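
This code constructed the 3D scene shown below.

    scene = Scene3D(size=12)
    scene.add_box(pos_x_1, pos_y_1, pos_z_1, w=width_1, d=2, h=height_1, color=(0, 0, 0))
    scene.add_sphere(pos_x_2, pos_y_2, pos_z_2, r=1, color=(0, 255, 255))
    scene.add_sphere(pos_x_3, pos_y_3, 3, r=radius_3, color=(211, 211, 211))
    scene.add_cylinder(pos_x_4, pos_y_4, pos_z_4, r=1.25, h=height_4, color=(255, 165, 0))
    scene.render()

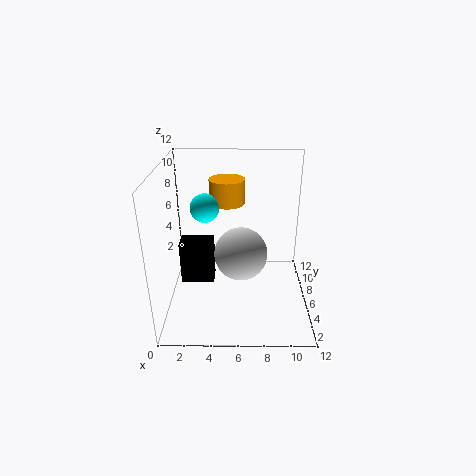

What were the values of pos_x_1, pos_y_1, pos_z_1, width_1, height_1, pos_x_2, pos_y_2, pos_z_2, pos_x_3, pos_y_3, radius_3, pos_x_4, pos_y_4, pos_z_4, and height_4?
pos_x_1 = 0.75, pos_y_1 = 7, pos_z_1 = 0.75, width_1 = 3, height_1 = 4, pos_x_2 = 3.75, pos_y_2 = 2.75, pos_z_2 = 10, pos_x_3 = 6.25, pos_y_3 = 8.5, radius_3 = 2.5, pos_x_4 = 5.25, pos_y_4 = 3.75, pos_z_4 = 10, height_4 = 1.75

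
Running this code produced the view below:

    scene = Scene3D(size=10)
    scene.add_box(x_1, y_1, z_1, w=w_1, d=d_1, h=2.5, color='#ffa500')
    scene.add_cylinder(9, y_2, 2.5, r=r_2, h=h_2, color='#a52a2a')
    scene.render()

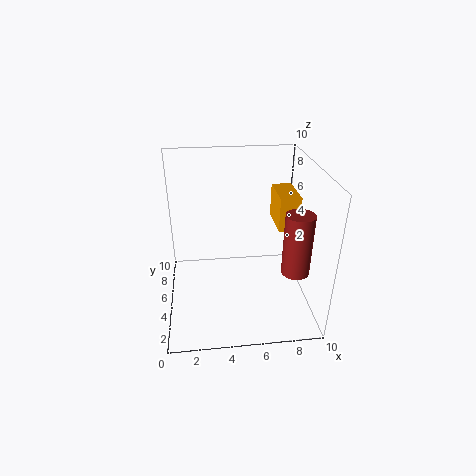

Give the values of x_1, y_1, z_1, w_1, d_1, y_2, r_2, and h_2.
x_1 = 8; y_1 = 5.5; z_1 = 5; w_1 = 1.5; d_1 = 3; y_2 = 4; r_2 = 1; h_2 = 4.5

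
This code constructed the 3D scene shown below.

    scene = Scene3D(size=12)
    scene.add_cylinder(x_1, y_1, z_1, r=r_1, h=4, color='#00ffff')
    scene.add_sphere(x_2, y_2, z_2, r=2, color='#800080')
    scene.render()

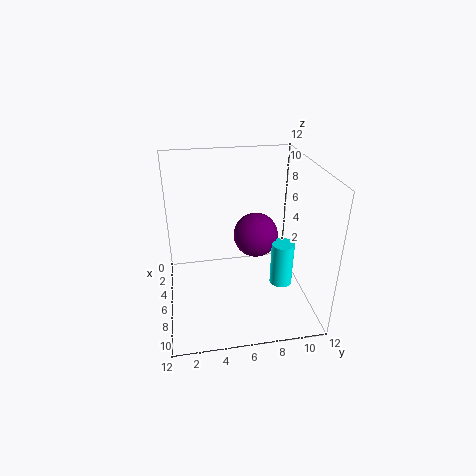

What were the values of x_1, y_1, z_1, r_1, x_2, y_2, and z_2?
x_1 = 6, y_1 = 10, z_1 = 1, r_1 = 1, x_2 = 4, y_2 = 8, z_2 = 5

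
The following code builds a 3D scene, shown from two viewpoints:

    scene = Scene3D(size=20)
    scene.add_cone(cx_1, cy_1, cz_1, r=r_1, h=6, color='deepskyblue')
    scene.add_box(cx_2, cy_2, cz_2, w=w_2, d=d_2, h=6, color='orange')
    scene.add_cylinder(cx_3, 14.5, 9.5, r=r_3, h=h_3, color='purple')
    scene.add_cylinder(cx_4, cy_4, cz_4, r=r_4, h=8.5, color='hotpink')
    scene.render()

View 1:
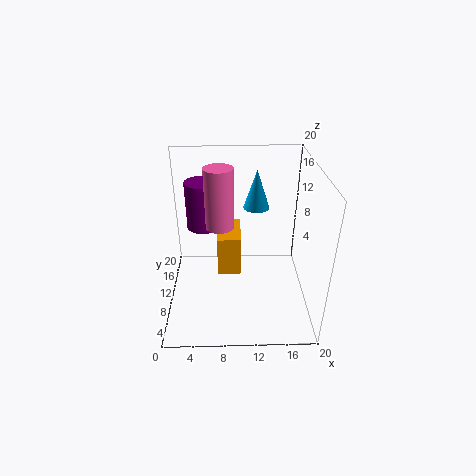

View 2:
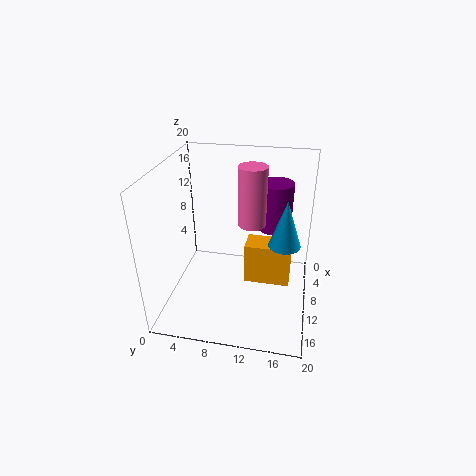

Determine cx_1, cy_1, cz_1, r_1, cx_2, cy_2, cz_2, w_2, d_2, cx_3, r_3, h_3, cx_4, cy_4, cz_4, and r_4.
cx_1 = 13; cy_1 = 16.5; cz_1 = 11.5; r_1 = 2; cx_2 = 7; cy_2 = 11; cz_2 = 3; w_2 = 3.5; d_2 = 6.5; cx_3 = 5; r_3 = 2.5; h_3 = 7; cx_4 = 7.5; cy_4 = 11.5; cz_4 = 11; r_4 = 2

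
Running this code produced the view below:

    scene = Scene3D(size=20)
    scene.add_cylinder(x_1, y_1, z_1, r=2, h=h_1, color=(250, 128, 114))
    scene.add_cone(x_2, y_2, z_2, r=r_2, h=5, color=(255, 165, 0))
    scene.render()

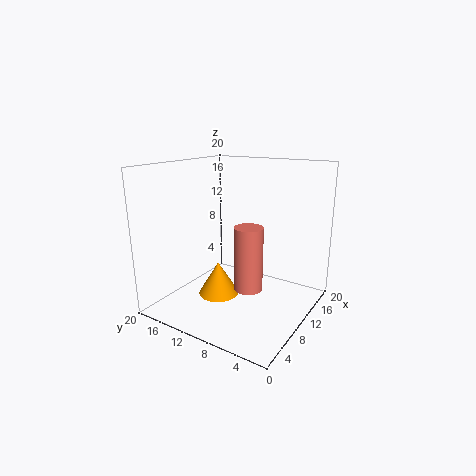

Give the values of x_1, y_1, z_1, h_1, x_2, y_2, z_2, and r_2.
x_1 = 9.5
y_1 = 8
z_1 = 3
h_1 = 9
x_2 = 10
y_2 = 13.5
z_2 = 0.5
r_2 = 3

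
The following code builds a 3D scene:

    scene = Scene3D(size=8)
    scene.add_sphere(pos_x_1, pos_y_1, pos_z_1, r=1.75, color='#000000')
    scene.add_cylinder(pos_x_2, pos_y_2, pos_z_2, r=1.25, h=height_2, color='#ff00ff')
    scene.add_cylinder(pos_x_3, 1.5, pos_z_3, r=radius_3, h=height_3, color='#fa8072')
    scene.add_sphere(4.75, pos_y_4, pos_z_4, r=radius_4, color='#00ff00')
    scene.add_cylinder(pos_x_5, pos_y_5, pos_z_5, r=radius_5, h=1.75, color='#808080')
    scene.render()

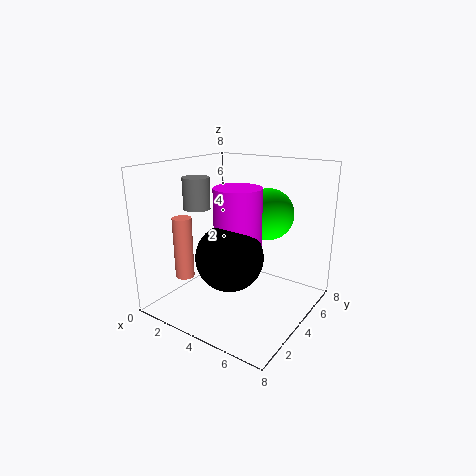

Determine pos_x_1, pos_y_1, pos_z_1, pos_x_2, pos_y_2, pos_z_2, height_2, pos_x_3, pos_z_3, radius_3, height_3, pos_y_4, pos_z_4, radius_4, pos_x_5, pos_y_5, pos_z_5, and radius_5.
pos_x_1 = 4.5; pos_y_1 = 2.5; pos_z_1 = 3.5; pos_x_2 = 4.5; pos_y_2 = 3.25; pos_z_2 = 3.25; height_2 = 3.75; pos_x_3 = 2.25; pos_z_3 = 2.25; radius_3 = 0.5; height_3 = 3.25; pos_y_4 = 6; pos_z_4 = 5; radius_4 = 1.5; pos_x_5 = 1.75; pos_y_5 = 3.25; pos_z_5 = 5.5; radius_5 = 0.75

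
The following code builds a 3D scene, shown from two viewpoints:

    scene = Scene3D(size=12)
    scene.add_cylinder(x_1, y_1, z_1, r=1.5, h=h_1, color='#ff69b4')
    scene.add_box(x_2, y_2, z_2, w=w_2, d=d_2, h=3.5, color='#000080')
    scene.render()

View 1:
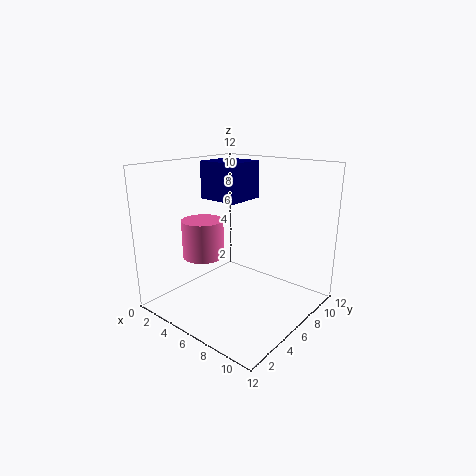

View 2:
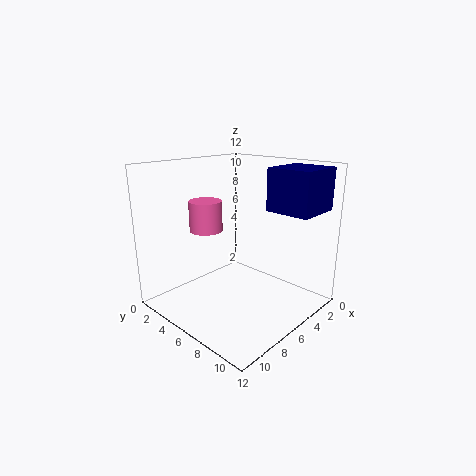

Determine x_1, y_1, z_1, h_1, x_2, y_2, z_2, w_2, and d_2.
x_1 = 6, y_1 = 2, z_1 = 5.75, h_1 = 2.75, x_2 = 0.25, y_2 = 7.5, z_2 = 8.25, w_2 = 4, d_2 = 3.75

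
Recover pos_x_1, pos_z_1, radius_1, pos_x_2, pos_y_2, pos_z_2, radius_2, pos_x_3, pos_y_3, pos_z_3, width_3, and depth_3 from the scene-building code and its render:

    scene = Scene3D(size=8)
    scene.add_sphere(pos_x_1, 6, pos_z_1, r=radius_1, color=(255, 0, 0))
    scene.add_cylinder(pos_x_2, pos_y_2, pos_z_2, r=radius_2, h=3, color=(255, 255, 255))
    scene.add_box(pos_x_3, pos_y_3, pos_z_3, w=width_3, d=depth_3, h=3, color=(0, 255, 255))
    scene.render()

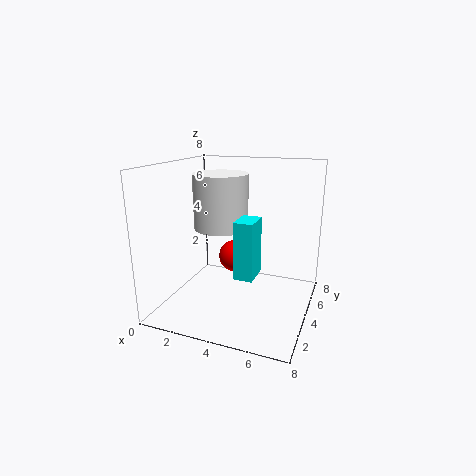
pos_x_1 = 3
pos_z_1 = 2
radius_1 = 1
pos_x_2 = 3
pos_y_2 = 4
pos_z_2 = 4.5
radius_2 = 1.5
pos_x_3 = 4.5
pos_y_3 = 2
pos_z_3 = 2.5
width_3 = 1
depth_3 = 1.5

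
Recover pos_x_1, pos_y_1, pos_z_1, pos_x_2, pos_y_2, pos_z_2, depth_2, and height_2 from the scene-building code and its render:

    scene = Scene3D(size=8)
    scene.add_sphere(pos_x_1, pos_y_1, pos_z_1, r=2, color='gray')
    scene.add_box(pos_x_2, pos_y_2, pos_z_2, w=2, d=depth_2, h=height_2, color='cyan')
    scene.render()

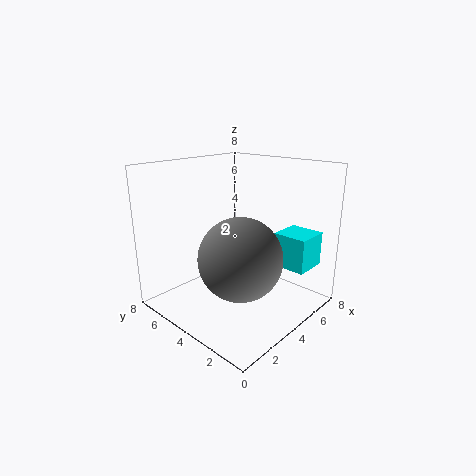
pos_x_1 = 2
pos_y_1 = 2
pos_z_1 = 4
pos_x_2 = 6
pos_y_2 = 1
pos_z_2 = 2
depth_2 = 2
height_2 = 2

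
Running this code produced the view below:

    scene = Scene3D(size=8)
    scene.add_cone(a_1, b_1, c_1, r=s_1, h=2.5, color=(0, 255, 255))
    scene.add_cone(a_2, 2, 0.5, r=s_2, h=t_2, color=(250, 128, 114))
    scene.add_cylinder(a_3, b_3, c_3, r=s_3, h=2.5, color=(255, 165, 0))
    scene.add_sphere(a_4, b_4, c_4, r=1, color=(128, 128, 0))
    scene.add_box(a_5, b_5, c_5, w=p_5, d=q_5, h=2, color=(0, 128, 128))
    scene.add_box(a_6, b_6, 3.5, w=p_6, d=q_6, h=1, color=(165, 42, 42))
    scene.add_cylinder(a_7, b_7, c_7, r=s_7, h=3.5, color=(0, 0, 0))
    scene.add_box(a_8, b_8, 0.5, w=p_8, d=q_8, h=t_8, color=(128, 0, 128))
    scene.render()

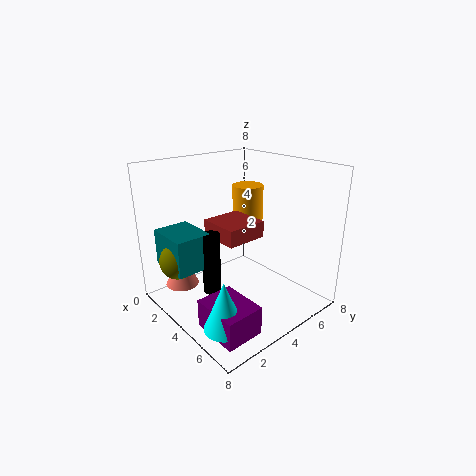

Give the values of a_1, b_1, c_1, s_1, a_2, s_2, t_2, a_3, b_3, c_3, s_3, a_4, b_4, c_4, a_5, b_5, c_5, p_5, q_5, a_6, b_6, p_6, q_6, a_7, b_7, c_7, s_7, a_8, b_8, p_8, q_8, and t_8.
a_1 = 6.5
b_1 = 1
c_1 = 1
s_1 = 1
a_2 = 1
s_2 = 1
t_2 = 2
a_3 = 1.5
b_3 = 7
c_3 = 3.5
s_3 = 1
a_4 = 2.5
b_4 = 1
c_4 = 3
a_5 = 1
b_5 = 0.5
c_5 = 2.5
p_5 = 2.5
q_5 = 2
a_6 = 1.5
b_6 = 3.5
p_6 = 2.5
q_6 = 2.5
a_7 = 3.5
b_7 = 2.5
c_7 = 1
s_7 = 0.5
a_8 = 5
b_8 = 0.5
p_8 = 2.5
q_8 = 2
t_8 = 1.5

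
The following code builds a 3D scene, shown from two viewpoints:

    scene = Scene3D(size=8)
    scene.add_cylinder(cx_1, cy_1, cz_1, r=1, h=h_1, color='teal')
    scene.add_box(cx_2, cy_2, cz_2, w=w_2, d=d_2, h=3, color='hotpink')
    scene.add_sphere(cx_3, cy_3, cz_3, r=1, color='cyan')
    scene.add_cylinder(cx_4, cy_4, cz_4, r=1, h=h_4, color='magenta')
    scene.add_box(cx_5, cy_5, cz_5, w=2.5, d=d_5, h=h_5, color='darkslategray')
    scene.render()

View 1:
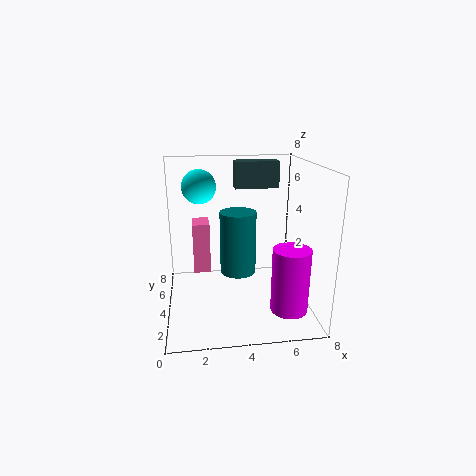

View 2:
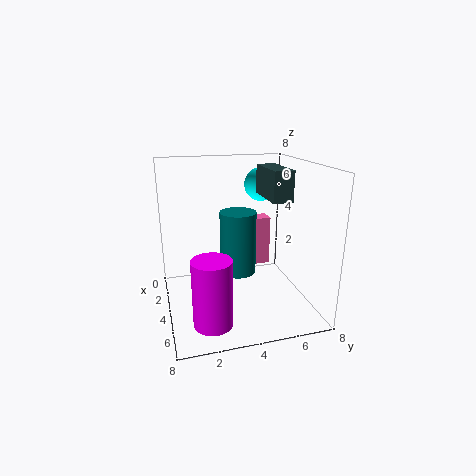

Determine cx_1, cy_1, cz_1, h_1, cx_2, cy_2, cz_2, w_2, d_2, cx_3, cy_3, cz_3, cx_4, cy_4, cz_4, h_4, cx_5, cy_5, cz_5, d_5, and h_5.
cx_1 = 4
cy_1 = 4
cz_1 = 2
h_1 = 3.5
cx_2 = 1.5
cy_2 = 5
cz_2 = 1.5
w_2 = 1
d_2 = 1.5
cx_3 = 2
cy_3 = 6
cz_3 = 6.5
cx_4 = 6.5
cy_4 = 2
cz_4 = 0.5
h_4 = 3.5
cx_5 = 4
cy_5 = 5
cz_5 = 6.5
d_5 = 1
h_5 = 1.5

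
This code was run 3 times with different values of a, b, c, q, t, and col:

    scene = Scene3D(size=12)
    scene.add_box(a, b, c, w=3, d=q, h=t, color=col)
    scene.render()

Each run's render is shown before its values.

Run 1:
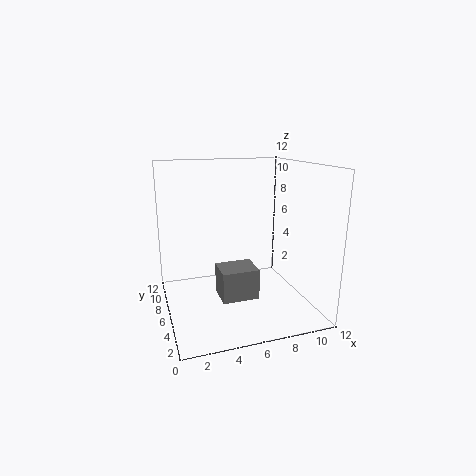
a = 4
b = 3.5
c = 1.5
q = 2.5
t = 2.5
col = 'gray'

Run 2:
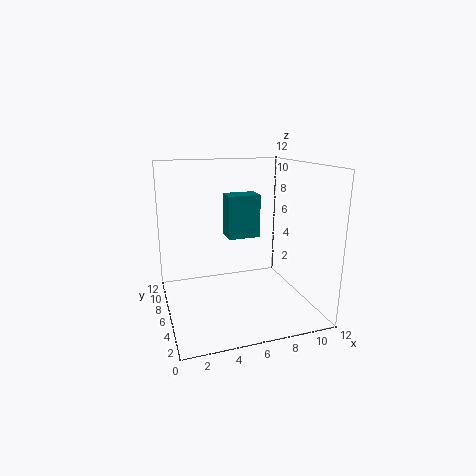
a = 6
b = 8.5
c = 5
q = 2
t = 4
col = 'teal'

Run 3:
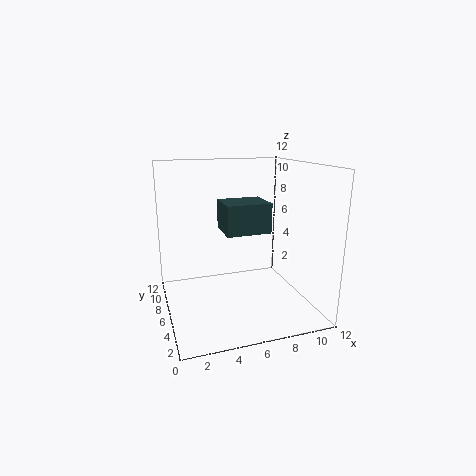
a = 3.5
b = 0.5
c = 8
q = 2.5
t = 2
col = 'darkslategray'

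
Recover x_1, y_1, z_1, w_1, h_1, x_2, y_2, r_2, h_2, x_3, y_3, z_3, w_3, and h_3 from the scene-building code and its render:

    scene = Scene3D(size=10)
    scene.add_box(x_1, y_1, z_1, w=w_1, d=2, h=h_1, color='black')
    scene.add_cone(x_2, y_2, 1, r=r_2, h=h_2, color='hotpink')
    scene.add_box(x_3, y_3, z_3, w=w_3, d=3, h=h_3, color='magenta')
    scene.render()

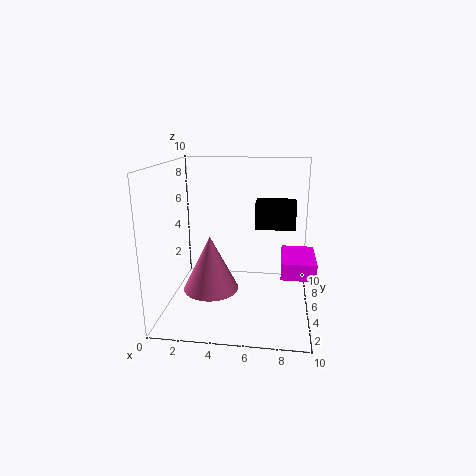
x_1 = 6, y_1 = 7, z_1 = 5, w_1 = 3, h_1 = 2, x_2 = 3, y_2 = 5, r_2 = 2, h_2 = 4, x_3 = 8, y_3 = 1, z_3 = 4, w_3 = 2, h_3 = 1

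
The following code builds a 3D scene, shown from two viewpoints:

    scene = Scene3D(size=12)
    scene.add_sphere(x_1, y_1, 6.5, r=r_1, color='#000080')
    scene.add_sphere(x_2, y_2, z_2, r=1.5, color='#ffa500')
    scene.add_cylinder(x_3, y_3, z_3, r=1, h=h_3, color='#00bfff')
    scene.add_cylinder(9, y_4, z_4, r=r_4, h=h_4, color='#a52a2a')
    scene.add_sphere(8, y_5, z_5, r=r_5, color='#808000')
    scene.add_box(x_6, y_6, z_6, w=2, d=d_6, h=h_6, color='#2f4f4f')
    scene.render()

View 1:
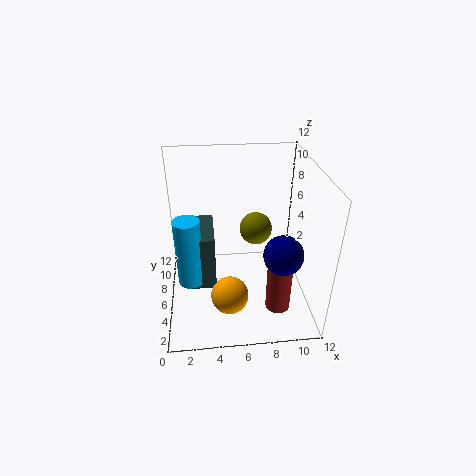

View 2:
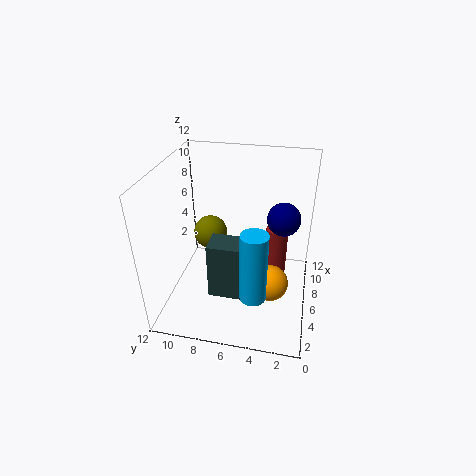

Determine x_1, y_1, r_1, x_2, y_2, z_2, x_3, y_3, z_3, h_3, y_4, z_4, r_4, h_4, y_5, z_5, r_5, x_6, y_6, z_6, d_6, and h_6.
x_1 = 9, y_1 = 2.5, r_1 = 1.5, x_2 = 5, y_2 = 3, z_2 = 2.5, x_3 = 2, y_3 = 4, z_3 = 3.5, h_3 = 5.5, y_4 = 3, z_4 = 1, r_4 = 1, h_4 = 4.5, y_5 = 9, z_5 = 5, r_5 = 1.5, x_6 = 2, y_6 = 3.5, z_6 = 3, d_6 = 4, h_6 = 4.5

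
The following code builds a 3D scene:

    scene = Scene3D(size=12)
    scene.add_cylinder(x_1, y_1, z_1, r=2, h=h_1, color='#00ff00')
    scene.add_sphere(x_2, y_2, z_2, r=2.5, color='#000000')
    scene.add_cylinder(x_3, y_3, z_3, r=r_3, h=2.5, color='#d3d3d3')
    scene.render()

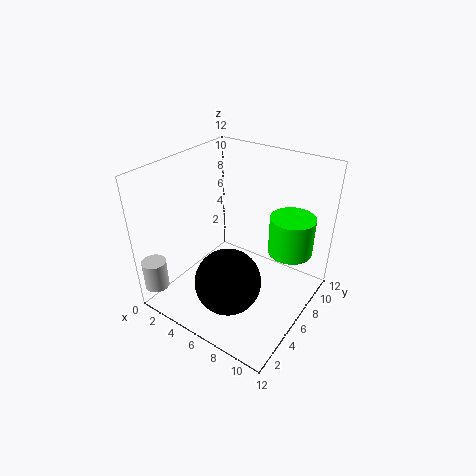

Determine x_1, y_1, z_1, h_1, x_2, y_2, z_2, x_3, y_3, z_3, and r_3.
x_1 = 9
y_1 = 10
z_1 = 3.5
h_1 = 3.5
x_2 = 7.5
y_2 = 2.5
z_2 = 4.5
x_3 = 1
y_3 = 1
z_3 = 2
r_3 = 1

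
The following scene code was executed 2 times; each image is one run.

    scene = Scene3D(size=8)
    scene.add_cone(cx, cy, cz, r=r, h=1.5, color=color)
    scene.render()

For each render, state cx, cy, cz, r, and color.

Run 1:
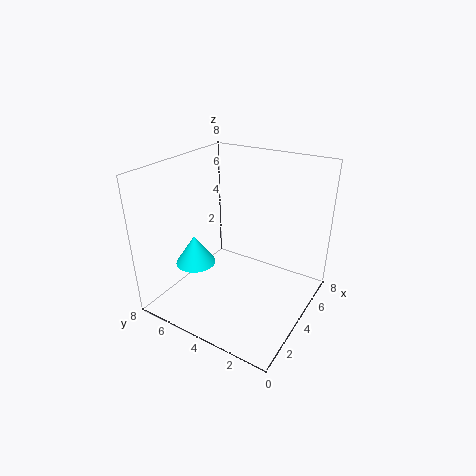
cx = 1.5
cy = 5
cz = 3.5
r = 1
color = 'cyan'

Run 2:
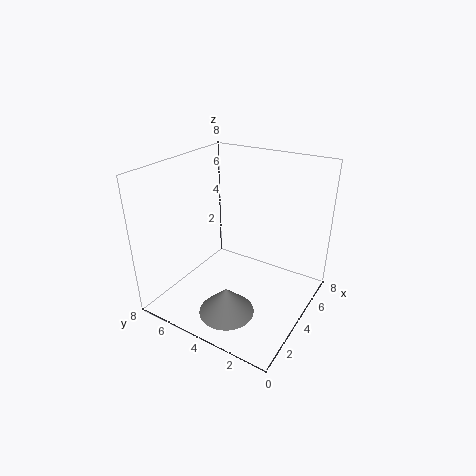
cx = 2
cy = 3.5
cz = 0.5
r = 1.5
color = 'gray'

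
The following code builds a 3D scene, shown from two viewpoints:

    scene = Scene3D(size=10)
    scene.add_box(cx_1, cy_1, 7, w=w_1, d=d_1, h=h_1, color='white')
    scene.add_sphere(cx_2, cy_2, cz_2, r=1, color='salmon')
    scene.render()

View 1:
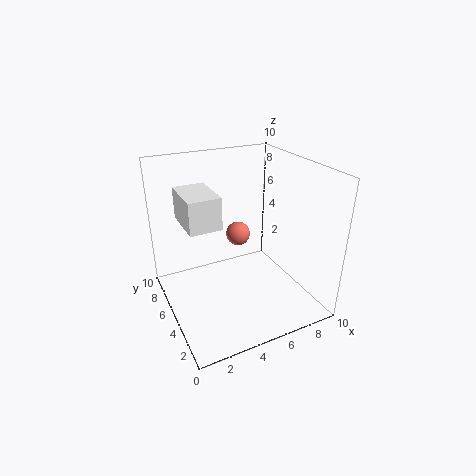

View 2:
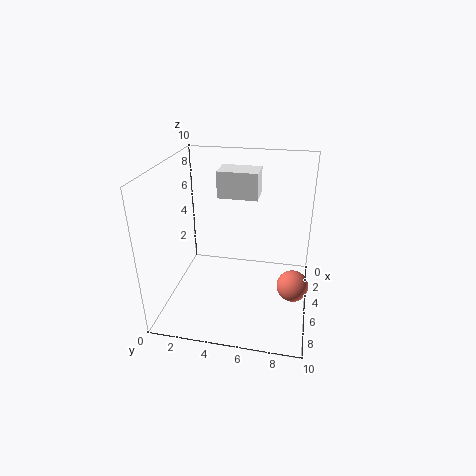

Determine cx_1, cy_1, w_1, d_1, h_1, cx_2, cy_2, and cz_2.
cx_1 = 1; cy_1 = 3; w_1 = 2; d_1 = 3; h_1 = 2; cx_2 = 7; cy_2 = 9; cz_2 = 3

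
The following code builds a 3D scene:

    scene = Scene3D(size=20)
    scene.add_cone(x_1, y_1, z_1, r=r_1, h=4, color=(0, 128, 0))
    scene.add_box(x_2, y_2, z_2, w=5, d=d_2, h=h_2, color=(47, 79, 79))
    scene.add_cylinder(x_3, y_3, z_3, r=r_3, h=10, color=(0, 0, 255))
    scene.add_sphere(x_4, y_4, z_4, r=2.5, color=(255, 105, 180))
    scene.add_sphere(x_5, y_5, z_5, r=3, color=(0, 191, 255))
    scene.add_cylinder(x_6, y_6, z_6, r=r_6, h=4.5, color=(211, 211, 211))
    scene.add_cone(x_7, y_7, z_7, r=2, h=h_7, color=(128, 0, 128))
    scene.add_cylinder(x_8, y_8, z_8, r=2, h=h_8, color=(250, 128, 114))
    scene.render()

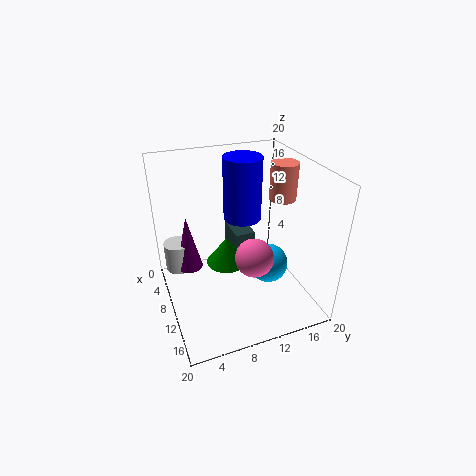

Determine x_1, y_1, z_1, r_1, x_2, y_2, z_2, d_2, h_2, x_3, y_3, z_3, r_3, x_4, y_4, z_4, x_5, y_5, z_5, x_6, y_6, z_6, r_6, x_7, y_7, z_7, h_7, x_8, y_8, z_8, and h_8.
x_1 = 8, y_1 = 9, z_1 = 5, r_1 = 3, x_2 = 3, y_2 = 10.5, z_2 = 4, d_2 = 3, h_2 = 5, x_3 = 3, y_3 = 13.5, z_3 = 9, r_3 = 3, x_4 = 14.5, y_4 = 10.5, z_4 = 9.5, x_5 = 9, y_5 = 15.5, z_5 = 3.5, x_6 = 3.5, y_6 = 2.5, z_6 = 2.5, r_6 = 2, x_7 = 4.5, y_7 = 4, z_7 = 3, h_7 = 8.5, x_8 = 7.5, y_8 = 18, z_8 = 13.5, h_8 = 5.5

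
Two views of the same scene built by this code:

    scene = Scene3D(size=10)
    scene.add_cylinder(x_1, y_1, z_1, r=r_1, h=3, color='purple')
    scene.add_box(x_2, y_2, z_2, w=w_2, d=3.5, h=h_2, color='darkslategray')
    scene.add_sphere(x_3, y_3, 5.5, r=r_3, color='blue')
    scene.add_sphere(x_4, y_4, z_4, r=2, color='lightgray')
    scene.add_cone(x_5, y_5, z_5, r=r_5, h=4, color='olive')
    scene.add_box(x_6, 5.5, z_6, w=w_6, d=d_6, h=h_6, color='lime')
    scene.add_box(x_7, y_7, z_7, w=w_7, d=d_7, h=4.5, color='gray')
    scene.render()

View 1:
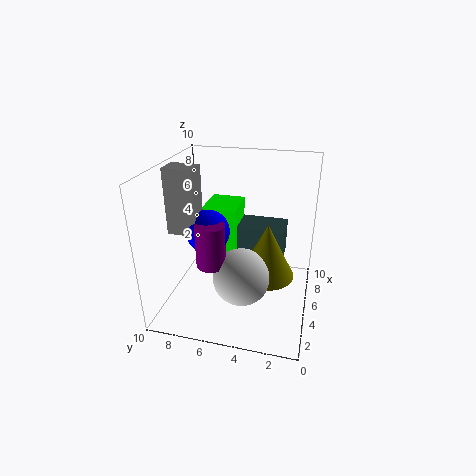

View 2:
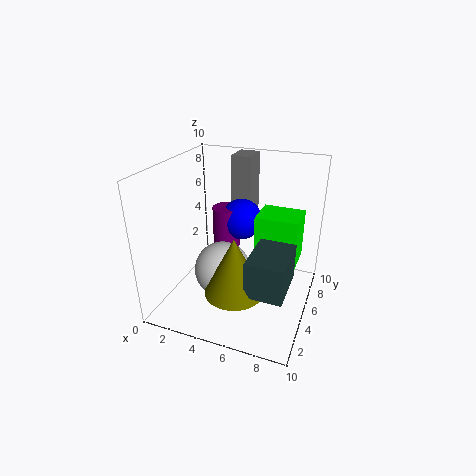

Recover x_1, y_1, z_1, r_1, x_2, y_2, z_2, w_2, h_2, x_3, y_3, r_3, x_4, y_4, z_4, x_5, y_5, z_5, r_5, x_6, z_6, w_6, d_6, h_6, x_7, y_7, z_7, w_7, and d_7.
x_1 = 3.5; y_1 = 6.5; z_1 = 3.5; r_1 = 1; x_2 = 6.5; y_2 = 2; z_2 = 2.5; w_2 = 2.5; h_2 = 2.5; x_3 = 4.5; y_3 = 7; r_3 = 1.5; x_4 = 4; y_4 = 4.5; z_4 = 2.5; x_5 = 5.5; y_5 = 3; z_5 = 2; r_5 = 2; x_6 = 6; z_6 = 3; w_6 = 3; d_6 = 2.5; h_6 = 3.5; x_7 = 3.5; y_7 = 7.5; z_7 = 5.5; w_7 = 1.5; d_7 = 2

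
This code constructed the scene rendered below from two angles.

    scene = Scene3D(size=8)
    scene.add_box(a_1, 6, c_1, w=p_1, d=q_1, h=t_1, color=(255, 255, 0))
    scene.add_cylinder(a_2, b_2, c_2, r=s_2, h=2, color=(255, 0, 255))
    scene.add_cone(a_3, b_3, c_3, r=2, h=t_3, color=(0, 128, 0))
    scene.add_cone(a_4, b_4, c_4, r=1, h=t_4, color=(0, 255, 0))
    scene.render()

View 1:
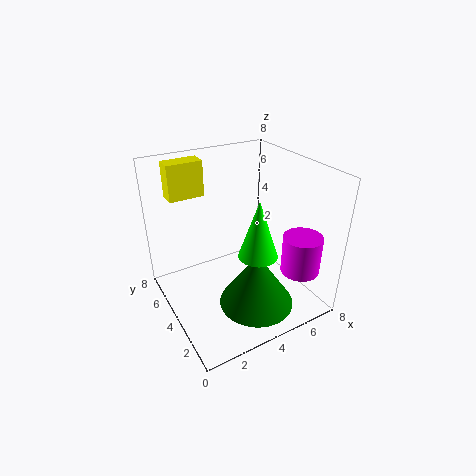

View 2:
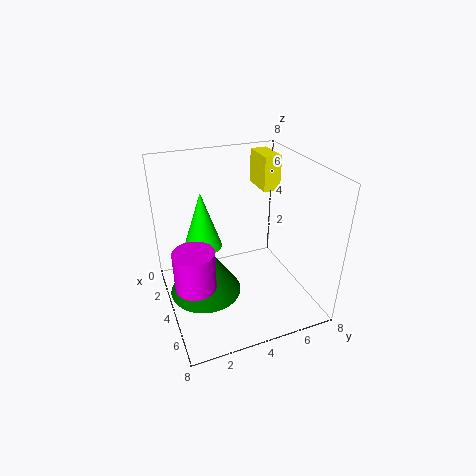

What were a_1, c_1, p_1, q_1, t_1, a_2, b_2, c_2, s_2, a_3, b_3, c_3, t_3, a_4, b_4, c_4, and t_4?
a_1 = 1; c_1 = 6; p_1 = 2; q_1 = 1; t_1 = 2; a_2 = 6; b_2 = 1; c_2 = 3; s_2 = 1; a_3 = 4; b_3 = 2; c_3 = 1; t_3 = 3; a_4 = 4; b_4 = 2; c_4 = 4; t_4 = 3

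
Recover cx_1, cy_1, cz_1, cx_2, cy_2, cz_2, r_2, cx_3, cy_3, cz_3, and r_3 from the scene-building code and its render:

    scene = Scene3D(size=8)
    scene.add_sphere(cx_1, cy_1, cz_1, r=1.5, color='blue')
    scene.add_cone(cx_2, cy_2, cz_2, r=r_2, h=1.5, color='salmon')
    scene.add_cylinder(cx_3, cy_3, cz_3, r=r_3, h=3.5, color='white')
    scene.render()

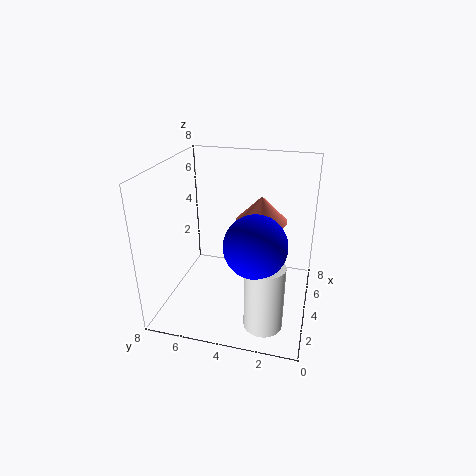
cx_1 = 1.5; cy_1 = 2.5; cz_1 = 5; cx_2 = 5.5; cy_2 = 3; cz_2 = 4.5; r_2 = 1.5; cx_3 = 1.5; cy_3 = 2; cz_3 = 0.5; r_3 = 1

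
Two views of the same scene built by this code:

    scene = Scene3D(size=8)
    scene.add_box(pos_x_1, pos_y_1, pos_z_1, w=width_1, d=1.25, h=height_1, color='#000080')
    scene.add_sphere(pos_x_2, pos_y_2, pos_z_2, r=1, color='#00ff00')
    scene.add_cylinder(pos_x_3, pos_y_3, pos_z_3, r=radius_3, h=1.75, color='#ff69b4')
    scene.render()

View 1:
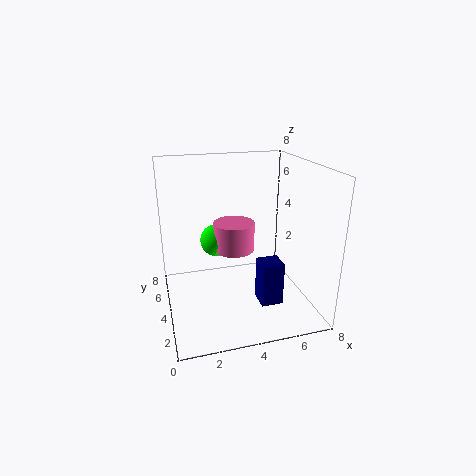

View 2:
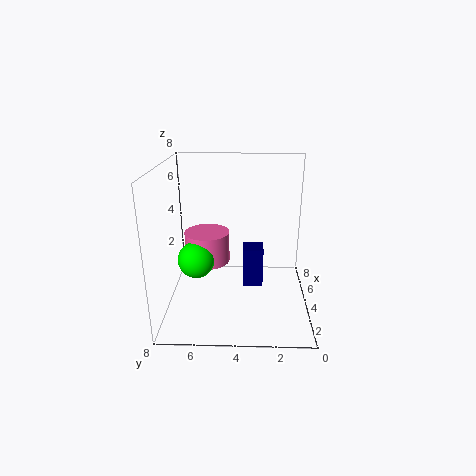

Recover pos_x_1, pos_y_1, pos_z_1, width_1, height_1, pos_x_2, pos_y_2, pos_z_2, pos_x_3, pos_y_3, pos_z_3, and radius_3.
pos_x_1 = 5; pos_y_1 = 2.5; pos_z_1 = 0.25; width_1 = 1.25; height_1 = 2.5; pos_x_2 = 3.25; pos_y_2 = 6.25; pos_z_2 = 3; pos_x_3 = 4.25; pos_y_3 = 5.75; pos_z_3 = 2.5; radius_3 = 1.25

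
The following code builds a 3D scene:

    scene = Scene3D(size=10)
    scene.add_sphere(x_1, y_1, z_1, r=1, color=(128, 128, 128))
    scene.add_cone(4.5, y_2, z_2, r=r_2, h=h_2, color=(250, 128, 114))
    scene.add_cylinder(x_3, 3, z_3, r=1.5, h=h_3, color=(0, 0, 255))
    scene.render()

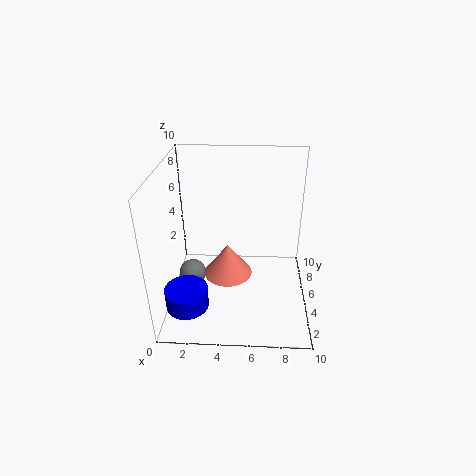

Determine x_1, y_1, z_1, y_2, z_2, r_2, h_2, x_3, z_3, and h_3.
x_1 = 1.5, y_1 = 5.5, z_1 = 1.5, y_2 = 2.5, z_2 = 4, r_2 = 1.5, h_2 = 2, x_3 = 1.5, z_3 = 0.5, h_3 = 1.5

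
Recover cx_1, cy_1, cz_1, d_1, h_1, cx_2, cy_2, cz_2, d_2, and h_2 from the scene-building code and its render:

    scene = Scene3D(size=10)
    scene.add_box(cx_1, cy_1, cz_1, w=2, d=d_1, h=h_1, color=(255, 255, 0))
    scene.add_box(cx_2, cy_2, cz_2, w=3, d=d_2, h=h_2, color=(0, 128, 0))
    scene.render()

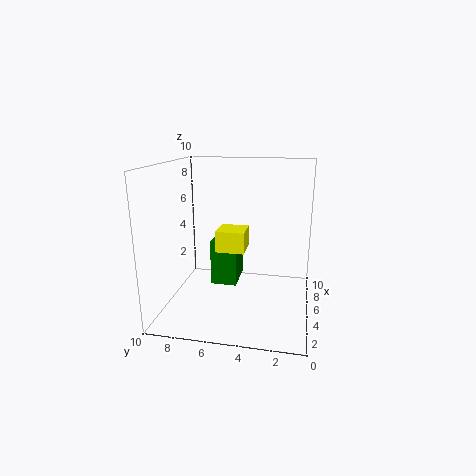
cx_1 = 4.5, cy_1 = 4.5, cz_1 = 4, d_1 = 2, h_1 = 1.5, cx_2 = 6.5, cy_2 = 5.5, cz_2 = 0.5, d_2 = 2, h_2 = 3.5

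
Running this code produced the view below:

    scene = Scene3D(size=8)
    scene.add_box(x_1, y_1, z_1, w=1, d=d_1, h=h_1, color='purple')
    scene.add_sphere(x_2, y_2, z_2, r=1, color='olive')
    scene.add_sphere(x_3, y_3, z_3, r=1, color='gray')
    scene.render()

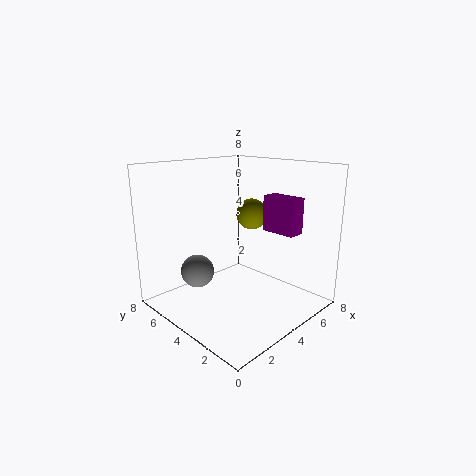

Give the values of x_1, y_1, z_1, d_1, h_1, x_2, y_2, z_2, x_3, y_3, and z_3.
x_1 = 5.5
y_1 = 1.5
z_1 = 4.25
d_1 = 2
h_1 = 2
x_2 = 7
y_2 = 5.75
z_2 = 4.5
x_3 = 3
y_3 = 6.5
z_3 = 1.5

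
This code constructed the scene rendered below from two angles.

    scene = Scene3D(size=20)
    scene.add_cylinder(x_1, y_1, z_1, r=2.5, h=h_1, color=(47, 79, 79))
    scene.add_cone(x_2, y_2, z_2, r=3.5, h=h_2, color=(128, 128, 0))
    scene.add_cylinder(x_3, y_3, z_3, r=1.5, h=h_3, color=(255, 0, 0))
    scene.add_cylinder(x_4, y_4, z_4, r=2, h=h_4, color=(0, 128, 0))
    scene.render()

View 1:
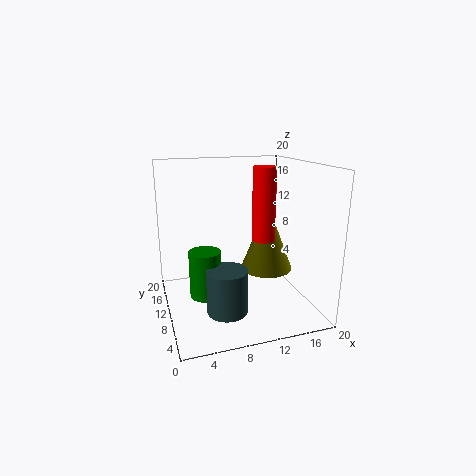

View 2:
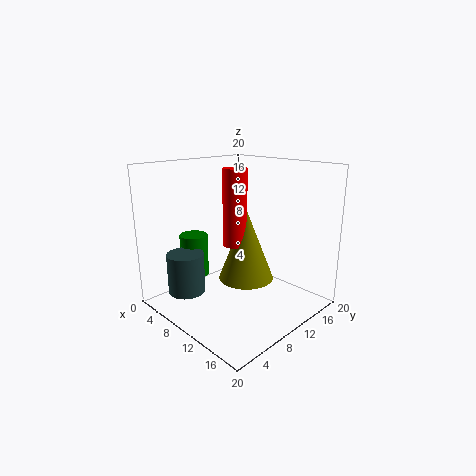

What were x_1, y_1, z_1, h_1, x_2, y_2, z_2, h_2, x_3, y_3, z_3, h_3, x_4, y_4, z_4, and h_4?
x_1 = 6.5, y_1 = 3.5, z_1 = 3, h_1 = 5.5, x_2 = 13.5, y_2 = 8, z_2 = 6, h_2 = 9, x_3 = 12.5, y_3 = 7, z_3 = 10.5, h_3 = 9.5, x_4 = 4.5, y_4 = 6.5, z_4 = 4, h_4 = 6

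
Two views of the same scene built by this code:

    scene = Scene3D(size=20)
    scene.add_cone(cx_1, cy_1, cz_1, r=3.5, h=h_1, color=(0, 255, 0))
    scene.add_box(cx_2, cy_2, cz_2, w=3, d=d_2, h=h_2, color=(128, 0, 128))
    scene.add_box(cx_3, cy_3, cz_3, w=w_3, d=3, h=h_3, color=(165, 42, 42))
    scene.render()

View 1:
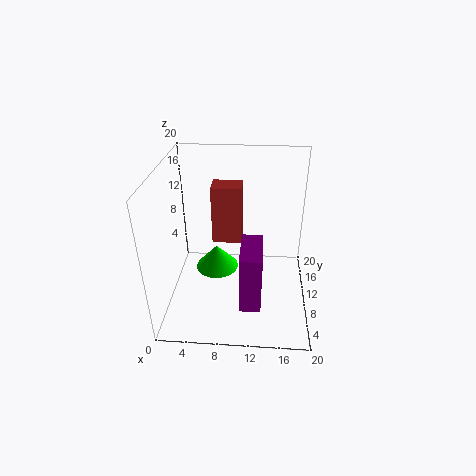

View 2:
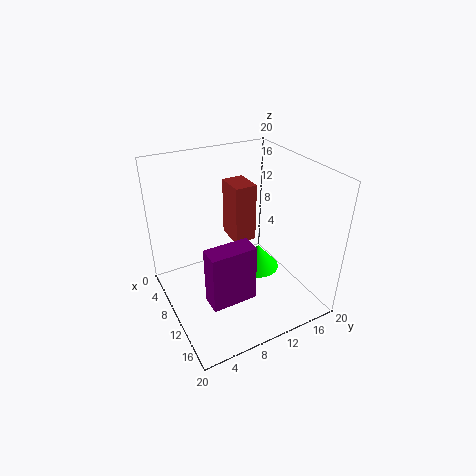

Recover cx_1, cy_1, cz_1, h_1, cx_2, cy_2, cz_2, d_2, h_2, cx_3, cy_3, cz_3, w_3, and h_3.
cx_1 = 6
cy_1 = 16
cz_1 = 0.5
h_1 = 4
cx_2 = 10.5
cy_2 = 4.5
cz_2 = 1.5
d_2 = 6.5
h_2 = 8.5
cx_3 = 6.5
cy_3 = 9.5
cz_3 = 9.5
w_3 = 4
h_3 = 8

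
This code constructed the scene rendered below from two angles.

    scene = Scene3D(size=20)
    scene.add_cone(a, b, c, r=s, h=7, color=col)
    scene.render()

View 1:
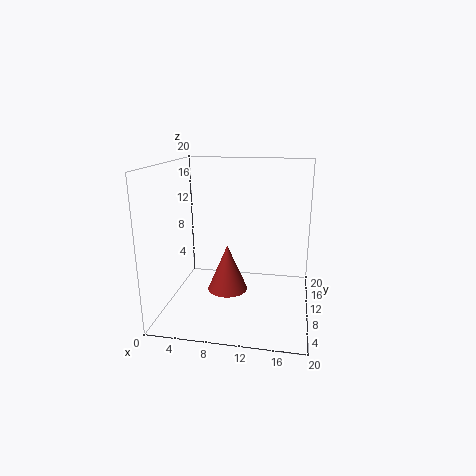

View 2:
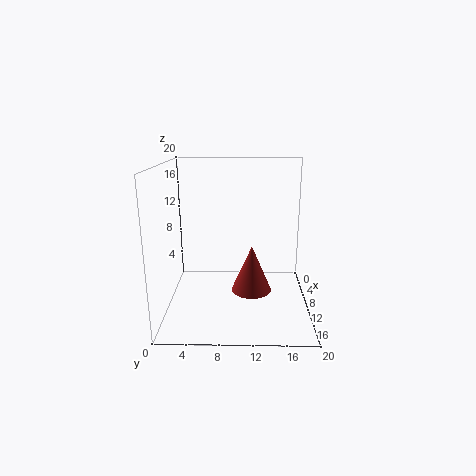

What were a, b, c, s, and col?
a = 8; b = 12; c = 1; s = 3; col = 'brown'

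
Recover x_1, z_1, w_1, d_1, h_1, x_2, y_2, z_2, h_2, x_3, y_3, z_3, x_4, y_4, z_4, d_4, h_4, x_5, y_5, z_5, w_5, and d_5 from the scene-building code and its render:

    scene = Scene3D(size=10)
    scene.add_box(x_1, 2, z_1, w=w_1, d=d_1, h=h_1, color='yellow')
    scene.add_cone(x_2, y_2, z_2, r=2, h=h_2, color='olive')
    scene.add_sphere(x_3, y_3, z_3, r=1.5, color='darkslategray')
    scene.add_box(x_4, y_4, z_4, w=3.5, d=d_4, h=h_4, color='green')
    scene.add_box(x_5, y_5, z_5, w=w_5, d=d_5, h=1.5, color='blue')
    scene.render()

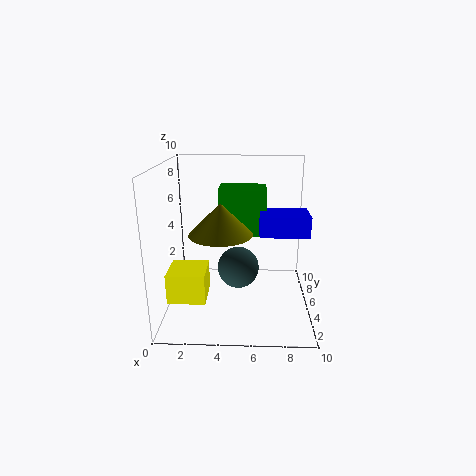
x_1 = 0.5
z_1 = 1.5
w_1 = 2.5
d_1 = 2.5
h_1 = 2
x_2 = 4
y_2 = 3
z_2 = 6
h_2 = 2
x_3 = 5
y_3 = 5.5
z_3 = 2.5
x_4 = 3.5
y_4 = 6.5
z_4 = 4.5
d_4 = 2.5
h_4 = 3.5
x_5 = 6.5
y_5 = 5
z_5 = 5
w_5 = 3.5
d_5 = 2.5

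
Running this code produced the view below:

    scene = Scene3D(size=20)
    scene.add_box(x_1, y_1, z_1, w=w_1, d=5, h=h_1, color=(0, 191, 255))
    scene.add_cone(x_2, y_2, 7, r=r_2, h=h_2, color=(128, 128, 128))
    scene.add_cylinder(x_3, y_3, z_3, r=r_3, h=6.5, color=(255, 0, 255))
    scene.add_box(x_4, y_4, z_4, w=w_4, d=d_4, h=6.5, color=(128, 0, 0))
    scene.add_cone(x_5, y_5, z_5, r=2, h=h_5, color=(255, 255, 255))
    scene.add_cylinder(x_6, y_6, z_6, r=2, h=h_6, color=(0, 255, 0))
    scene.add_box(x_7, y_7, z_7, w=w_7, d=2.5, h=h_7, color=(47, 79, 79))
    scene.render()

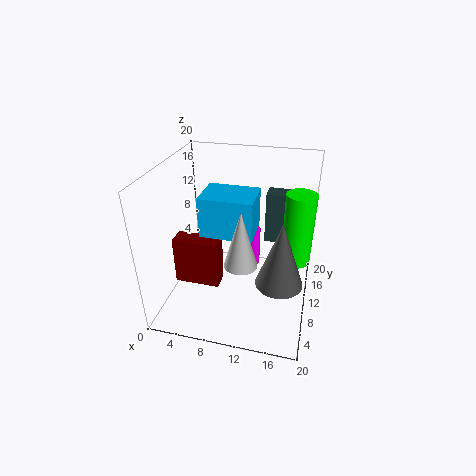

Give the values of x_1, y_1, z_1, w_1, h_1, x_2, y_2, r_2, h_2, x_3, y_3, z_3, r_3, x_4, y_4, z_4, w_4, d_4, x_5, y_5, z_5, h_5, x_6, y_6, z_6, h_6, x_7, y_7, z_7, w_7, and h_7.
x_1 = 6.5, y_1 = 4.5, z_1 = 13, w_1 = 6.5, h_1 = 5, x_2 = 16.5, y_2 = 5.5, r_2 = 3, h_2 = 8.5, x_3 = 11, y_3 = 16.5, z_3 = 1.5, r_3 = 1, x_4 = 2.5, y_4 = 5, z_4 = 5, w_4 = 6, d_4 = 2.5, x_5 = 12, y_5 = 3.5, z_5 = 10.5, h_5 = 7, x_6 = 18, y_6 = 11, z_6 = 7, h_6 = 10, x_7 = 13.5, y_7 = 11, z_7 = 9.5, w_7 = 3.5, h_7 = 7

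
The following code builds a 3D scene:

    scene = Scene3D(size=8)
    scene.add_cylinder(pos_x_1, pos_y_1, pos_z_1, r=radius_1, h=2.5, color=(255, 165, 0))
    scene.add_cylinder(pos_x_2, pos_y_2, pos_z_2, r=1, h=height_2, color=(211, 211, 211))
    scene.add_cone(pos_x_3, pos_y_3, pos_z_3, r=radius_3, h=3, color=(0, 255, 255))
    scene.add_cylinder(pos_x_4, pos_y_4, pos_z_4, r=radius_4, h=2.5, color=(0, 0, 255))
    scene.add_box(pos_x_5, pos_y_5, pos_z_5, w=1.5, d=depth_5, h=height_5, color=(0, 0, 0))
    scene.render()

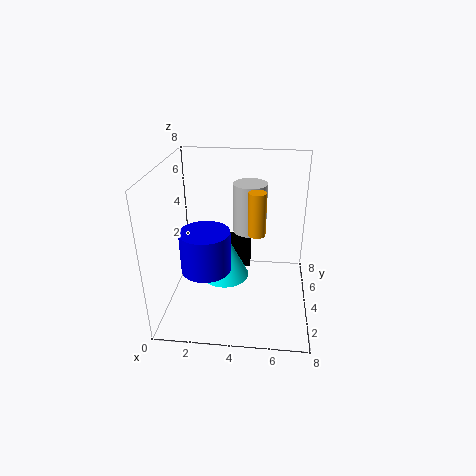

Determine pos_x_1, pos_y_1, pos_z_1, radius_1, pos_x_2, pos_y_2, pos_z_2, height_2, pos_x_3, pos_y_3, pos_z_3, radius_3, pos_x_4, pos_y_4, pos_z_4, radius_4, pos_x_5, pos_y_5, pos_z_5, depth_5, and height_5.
pos_x_1 = 5
pos_y_1 = 4.5
pos_z_1 = 4
radius_1 = 0.5
pos_x_2 = 4.5
pos_y_2 = 6
pos_z_2 = 3.5
height_2 = 3
pos_x_3 = 3
pos_y_3 = 5.5
pos_z_3 = 0.5
radius_3 = 1.5
pos_x_4 = 2
pos_y_4 = 4.5
pos_z_4 = 1.5
radius_4 = 1.5
pos_x_5 = 3
pos_y_5 = 6.5
pos_z_5 = 0.5
depth_5 = 1
height_5 = 2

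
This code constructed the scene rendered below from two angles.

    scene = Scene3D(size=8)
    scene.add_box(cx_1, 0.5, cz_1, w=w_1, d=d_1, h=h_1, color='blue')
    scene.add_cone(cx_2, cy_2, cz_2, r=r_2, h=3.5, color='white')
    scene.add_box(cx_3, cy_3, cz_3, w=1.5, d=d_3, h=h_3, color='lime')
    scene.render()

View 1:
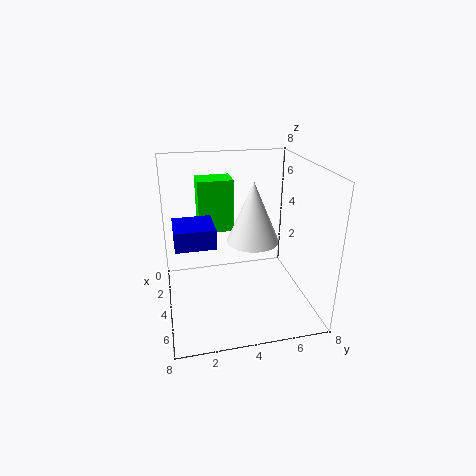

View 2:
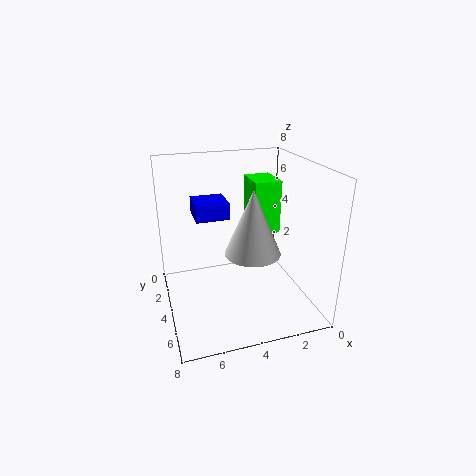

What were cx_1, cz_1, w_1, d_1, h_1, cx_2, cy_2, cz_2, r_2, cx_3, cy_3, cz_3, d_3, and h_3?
cx_1 = 4
cz_1 = 4.5
w_1 = 2
d_1 = 2
h_1 = 1
cx_2 = 3.5
cy_2 = 5
cz_2 = 3.5
r_2 = 1.5
cx_3 = 1.5
cy_3 = 2
cz_3 = 4
d_3 = 2
h_3 = 3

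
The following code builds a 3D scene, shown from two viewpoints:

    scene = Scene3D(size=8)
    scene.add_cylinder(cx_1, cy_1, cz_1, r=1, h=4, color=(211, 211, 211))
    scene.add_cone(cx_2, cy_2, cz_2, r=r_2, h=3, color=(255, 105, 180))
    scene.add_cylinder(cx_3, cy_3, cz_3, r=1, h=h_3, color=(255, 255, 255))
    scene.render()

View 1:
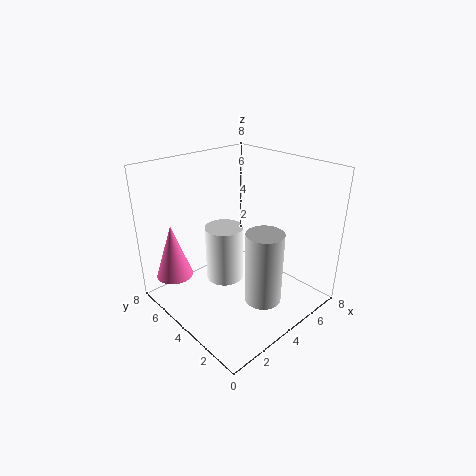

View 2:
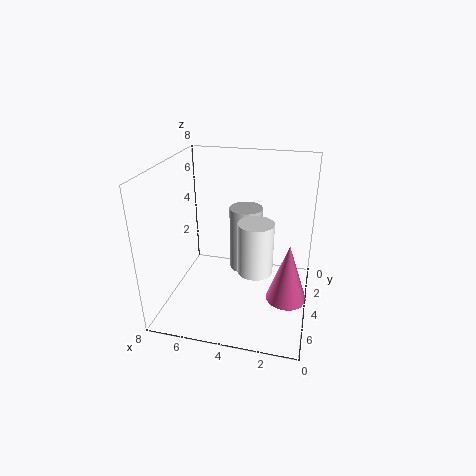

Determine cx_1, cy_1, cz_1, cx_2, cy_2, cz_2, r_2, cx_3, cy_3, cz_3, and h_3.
cx_1 = 4, cy_1 = 2, cz_1 = 1, cx_2 = 1, cy_2 = 6, cz_2 = 2, r_2 = 1, cx_3 = 3, cy_3 = 4, cz_3 = 2, h_3 = 3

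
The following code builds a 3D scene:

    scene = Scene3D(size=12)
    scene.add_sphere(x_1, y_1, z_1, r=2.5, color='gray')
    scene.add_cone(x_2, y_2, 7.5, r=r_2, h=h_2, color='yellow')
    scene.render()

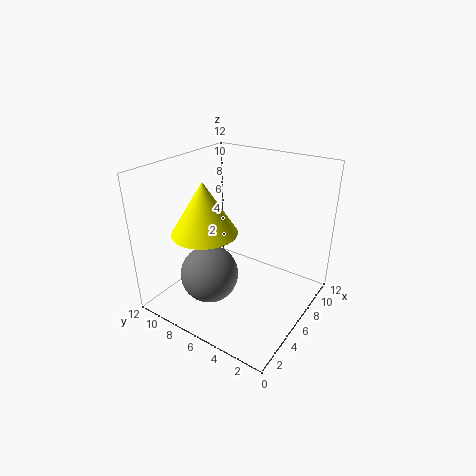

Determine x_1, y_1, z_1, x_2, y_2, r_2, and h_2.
x_1 = 4.5; y_1 = 8; z_1 = 2.5; x_2 = 3; y_2 = 7; r_2 = 2.5; h_2 = 4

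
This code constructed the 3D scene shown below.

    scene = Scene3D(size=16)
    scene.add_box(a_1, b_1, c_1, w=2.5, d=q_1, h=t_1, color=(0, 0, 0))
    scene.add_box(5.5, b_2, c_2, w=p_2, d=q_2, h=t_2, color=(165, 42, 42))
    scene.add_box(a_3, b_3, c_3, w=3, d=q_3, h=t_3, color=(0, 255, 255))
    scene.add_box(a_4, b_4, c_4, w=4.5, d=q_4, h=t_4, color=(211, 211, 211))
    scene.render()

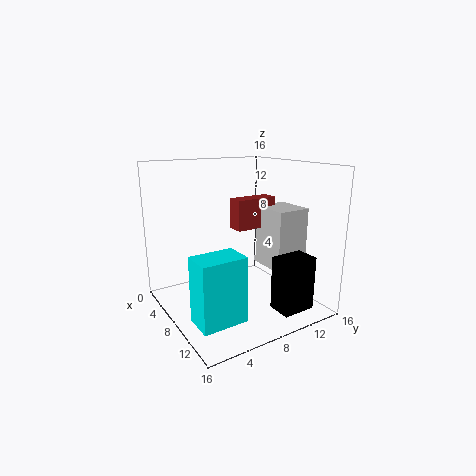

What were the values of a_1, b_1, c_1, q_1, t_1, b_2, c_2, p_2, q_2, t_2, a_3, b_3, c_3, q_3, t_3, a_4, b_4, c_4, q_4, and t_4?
a_1 = 13.5; b_1 = 8.5; c_1 = 2; q_1 = 3.5; t_1 = 5.5; b_2 = 8.5; c_2 = 8.5; p_2 = 2; q_2 = 5; t_2 = 3.5; a_3 = 11.5; b_3 = 0.5; c_3 = 2; q_3 = 4.5; t_3 = 6.5; a_4 = 6.5; b_4 = 11.5; c_4 = 4; q_4 = 4; t_4 = 7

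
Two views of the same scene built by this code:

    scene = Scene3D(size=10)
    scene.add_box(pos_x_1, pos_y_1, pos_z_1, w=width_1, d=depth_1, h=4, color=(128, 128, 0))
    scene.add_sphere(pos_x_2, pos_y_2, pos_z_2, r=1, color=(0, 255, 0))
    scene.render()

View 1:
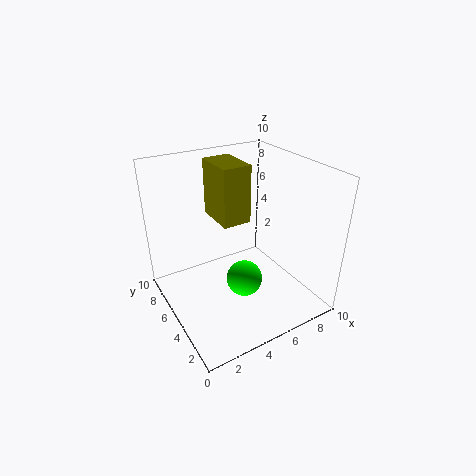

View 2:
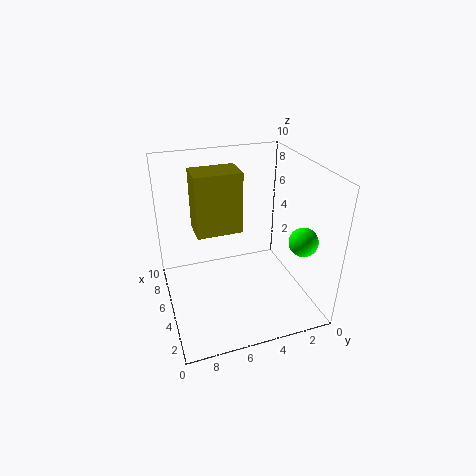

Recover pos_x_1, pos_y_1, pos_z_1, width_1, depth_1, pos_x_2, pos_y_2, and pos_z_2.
pos_x_1 = 4
pos_y_1 = 5
pos_z_1 = 6
width_1 = 2
depth_1 = 3
pos_x_2 = 3
pos_y_2 = 1
pos_z_2 = 5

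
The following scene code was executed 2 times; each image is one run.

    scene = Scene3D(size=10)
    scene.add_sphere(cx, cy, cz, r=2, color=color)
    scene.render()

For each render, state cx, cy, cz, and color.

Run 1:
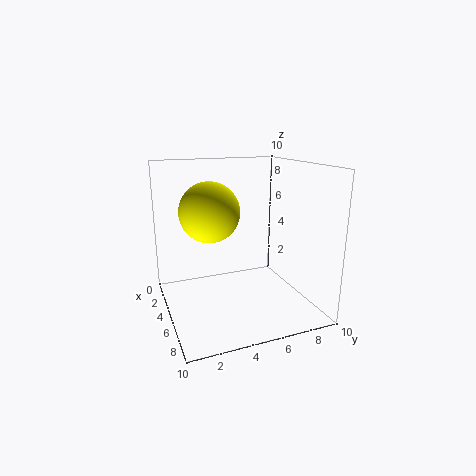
cx = 5; cy = 3; cz = 7; color = 'yellow'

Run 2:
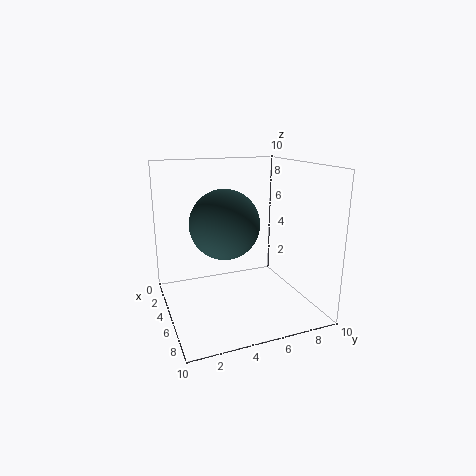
cx = 8; cy = 3; cz = 7; color = 'darkslategray'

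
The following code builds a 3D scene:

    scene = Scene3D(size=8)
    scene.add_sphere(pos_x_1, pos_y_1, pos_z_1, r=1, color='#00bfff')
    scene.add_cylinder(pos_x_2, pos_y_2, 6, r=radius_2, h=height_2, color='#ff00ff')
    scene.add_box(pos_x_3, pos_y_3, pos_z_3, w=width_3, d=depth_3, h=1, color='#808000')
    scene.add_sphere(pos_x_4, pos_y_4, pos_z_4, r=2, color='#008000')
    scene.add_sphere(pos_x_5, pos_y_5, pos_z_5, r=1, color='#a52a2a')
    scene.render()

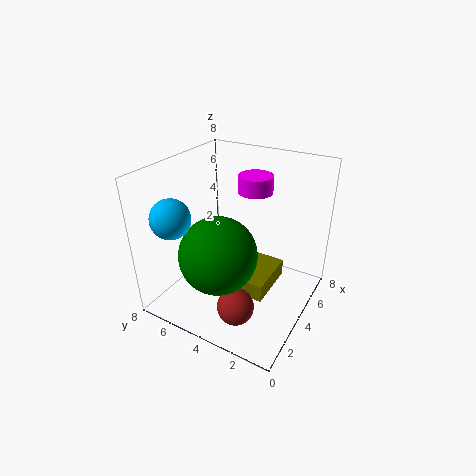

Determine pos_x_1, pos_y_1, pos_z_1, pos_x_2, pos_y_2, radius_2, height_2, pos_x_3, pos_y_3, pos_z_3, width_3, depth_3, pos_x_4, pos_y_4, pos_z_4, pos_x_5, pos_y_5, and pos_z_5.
pos_x_1 = 1, pos_y_1 = 6, pos_z_1 = 6, pos_x_2 = 6, pos_y_2 = 4, radius_2 = 1, height_2 = 1, pos_x_3 = 3, pos_y_3 = 2, pos_z_3 = 1, width_3 = 3, depth_3 = 2, pos_x_4 = 2, pos_y_4 = 4, pos_z_4 = 4, pos_x_5 = 2, pos_y_5 = 3, pos_z_5 = 1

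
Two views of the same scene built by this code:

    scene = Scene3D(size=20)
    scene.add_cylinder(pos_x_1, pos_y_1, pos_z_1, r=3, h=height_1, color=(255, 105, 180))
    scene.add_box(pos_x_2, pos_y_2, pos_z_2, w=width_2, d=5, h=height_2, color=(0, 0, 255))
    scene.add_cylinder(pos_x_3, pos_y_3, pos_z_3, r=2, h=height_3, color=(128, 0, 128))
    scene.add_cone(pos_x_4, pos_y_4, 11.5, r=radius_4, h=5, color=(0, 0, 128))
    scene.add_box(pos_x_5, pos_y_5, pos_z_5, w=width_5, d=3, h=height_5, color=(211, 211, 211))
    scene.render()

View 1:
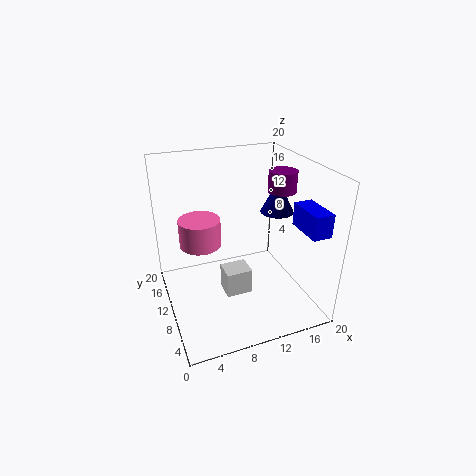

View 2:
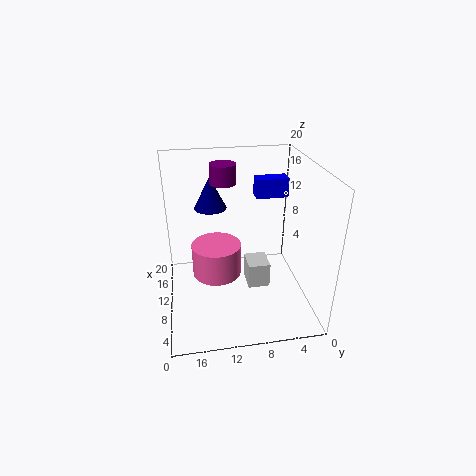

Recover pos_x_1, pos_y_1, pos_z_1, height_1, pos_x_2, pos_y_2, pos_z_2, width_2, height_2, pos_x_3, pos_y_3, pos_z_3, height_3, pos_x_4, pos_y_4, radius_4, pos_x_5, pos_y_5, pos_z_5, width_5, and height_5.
pos_x_1 = 5.5; pos_y_1 = 13.5; pos_z_1 = 8; height_1 = 4; pos_x_2 = 16; pos_y_2 = 1; pos_z_2 = 13; width_2 = 2.5; height_2 = 3; pos_x_3 = 17; pos_y_3 = 11; pos_z_3 = 15.5; height_3 = 3; pos_x_4 = 17.5; pos_y_4 = 13; radius_4 = 2.5; pos_x_5 = 7; pos_y_5 = 6; pos_z_5 = 3.5; width_5 = 3.5; height_5 = 3.5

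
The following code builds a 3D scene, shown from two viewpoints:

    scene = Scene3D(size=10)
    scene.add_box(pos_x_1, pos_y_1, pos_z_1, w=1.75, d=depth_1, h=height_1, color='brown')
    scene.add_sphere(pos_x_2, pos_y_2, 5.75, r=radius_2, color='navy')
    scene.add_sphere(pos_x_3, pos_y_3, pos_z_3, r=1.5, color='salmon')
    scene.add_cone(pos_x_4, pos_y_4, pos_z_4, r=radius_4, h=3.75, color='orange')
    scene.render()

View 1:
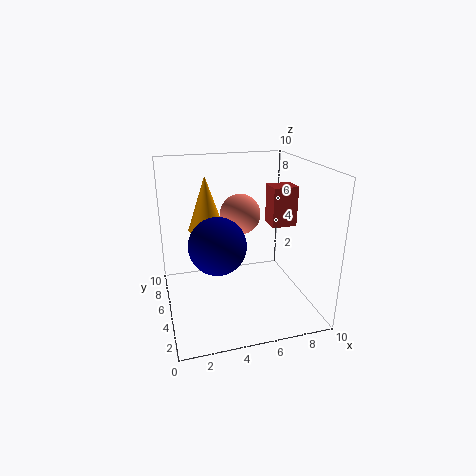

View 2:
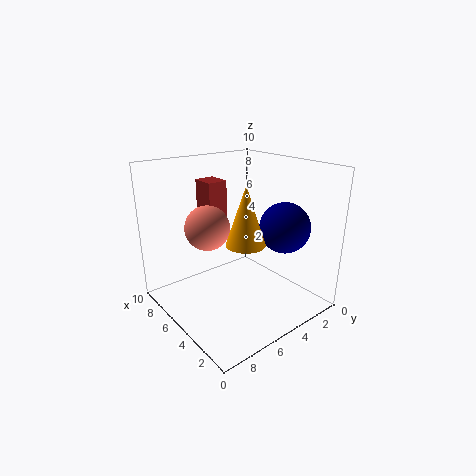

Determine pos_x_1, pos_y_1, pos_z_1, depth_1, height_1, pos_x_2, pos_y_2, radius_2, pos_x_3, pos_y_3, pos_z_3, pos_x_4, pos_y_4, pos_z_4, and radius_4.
pos_x_1 = 7.25, pos_y_1 = 4.25, pos_z_1 = 5.75, depth_1 = 1.5, height_1 = 2.75, pos_x_2 = 3, pos_y_2 = 2.5, radius_2 = 1.75, pos_x_3 = 5.75, pos_y_3 = 7, pos_z_3 = 6, pos_x_4 = 3, pos_y_4 = 6, pos_z_4 = 5.5, radius_4 = 1.25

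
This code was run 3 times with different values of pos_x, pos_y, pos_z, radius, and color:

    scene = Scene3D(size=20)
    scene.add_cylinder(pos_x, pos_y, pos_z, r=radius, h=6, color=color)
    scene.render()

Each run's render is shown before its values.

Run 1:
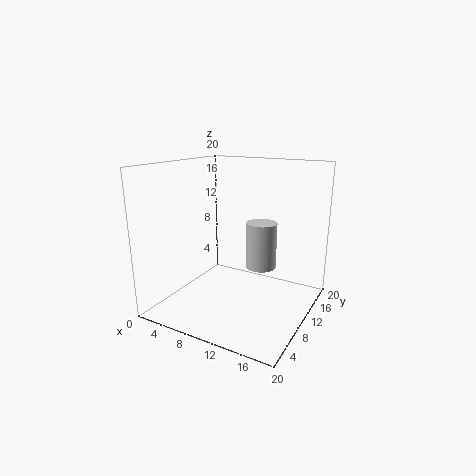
pos_x = 14
pos_y = 9
pos_z = 7
radius = 2
color = 'lightgray'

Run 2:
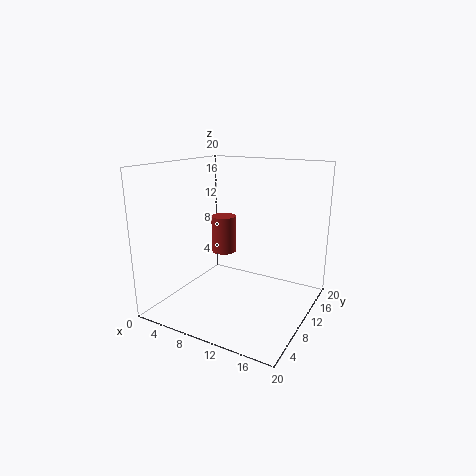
pos_x = 4
pos_y = 16
pos_z = 5
radius = 2
color = 'brown'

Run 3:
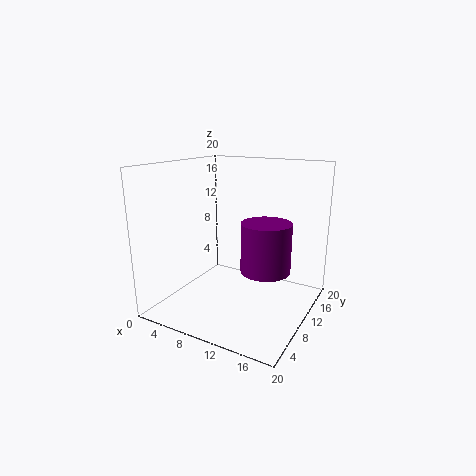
pos_x = 16
pos_y = 6
pos_z = 8
radius = 3
color = 'purple'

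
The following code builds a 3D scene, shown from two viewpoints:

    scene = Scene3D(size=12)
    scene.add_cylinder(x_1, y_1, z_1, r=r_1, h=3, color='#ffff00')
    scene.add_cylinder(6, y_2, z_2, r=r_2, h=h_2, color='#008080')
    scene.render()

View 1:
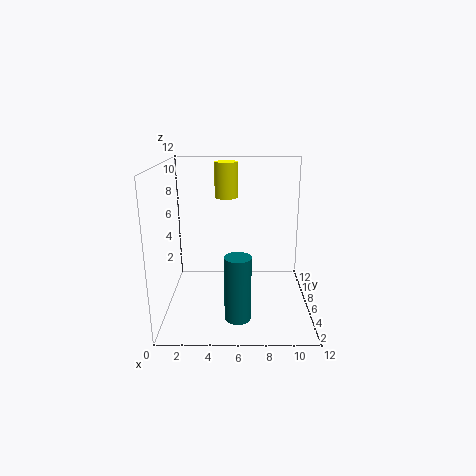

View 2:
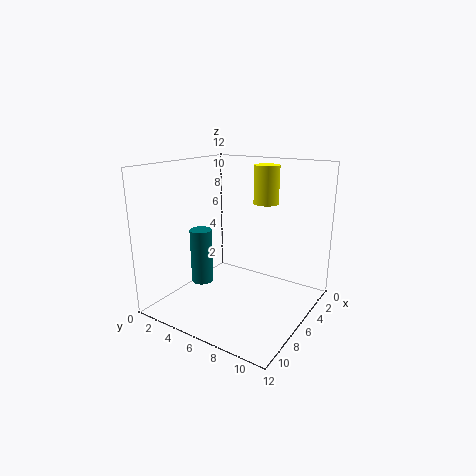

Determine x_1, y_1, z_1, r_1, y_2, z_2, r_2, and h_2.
x_1 = 5, y_1 = 8, z_1 = 9, r_1 = 1, y_2 = 2, z_2 = 1, r_2 = 1, h_2 = 5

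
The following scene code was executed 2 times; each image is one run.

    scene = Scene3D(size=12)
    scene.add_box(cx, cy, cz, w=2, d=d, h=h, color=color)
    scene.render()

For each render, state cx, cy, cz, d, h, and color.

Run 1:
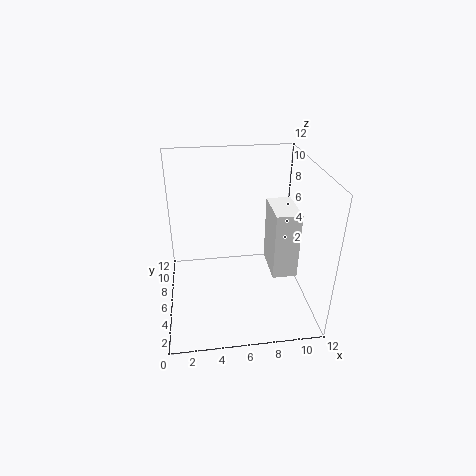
cx = 8.5, cy = 3.5, cz = 3.5, d = 3.5, h = 5.5, color = 'white'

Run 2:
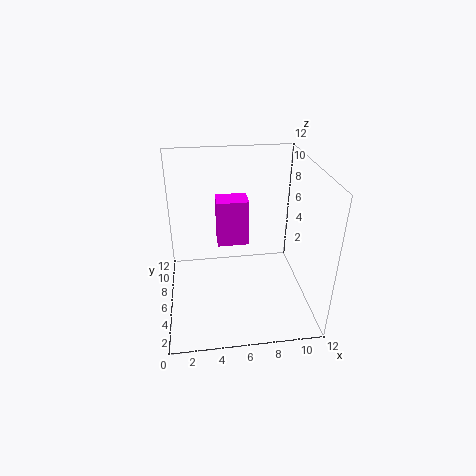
cx = 4, cy = 1, cz = 8.5, d = 1.5, h = 3, color = 'magenta'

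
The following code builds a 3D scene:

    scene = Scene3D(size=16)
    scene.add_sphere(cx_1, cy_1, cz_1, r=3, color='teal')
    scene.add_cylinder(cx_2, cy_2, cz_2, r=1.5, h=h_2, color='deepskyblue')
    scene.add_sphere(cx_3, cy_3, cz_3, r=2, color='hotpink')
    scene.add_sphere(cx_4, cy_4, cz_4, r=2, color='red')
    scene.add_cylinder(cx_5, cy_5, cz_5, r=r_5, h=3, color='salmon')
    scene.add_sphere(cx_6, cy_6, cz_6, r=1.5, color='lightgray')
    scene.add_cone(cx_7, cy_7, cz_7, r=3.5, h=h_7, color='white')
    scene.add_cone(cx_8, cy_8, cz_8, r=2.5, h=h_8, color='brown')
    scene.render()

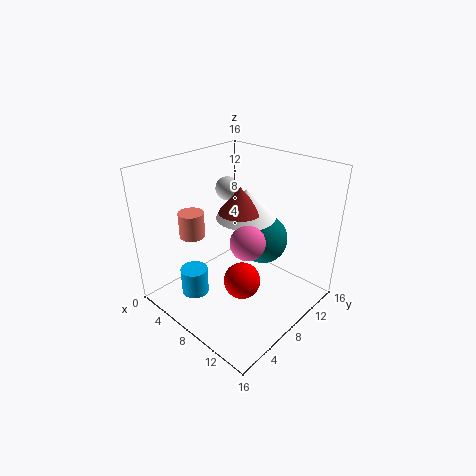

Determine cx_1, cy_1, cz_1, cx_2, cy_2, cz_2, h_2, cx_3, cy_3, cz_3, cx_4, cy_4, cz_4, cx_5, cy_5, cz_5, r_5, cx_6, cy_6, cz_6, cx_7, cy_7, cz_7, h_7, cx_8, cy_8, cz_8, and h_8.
cx_1 = 8; cy_1 = 12.5; cz_1 = 6; cx_2 = 5.5; cy_2 = 3.5; cz_2 = 2; h_2 = 3; cx_3 = 9; cy_3 = 8.5; cz_3 = 7.5; cx_4 = 10; cy_4 = 6.5; cz_4 = 4; cx_5 = 2.5; cy_5 = 6; cz_5 = 7; r_5 = 1.5; cx_6 = 2; cy_6 = 12.5; cz_6 = 11; cx_7 = 6.5; cy_7 = 11; cz_7 = 9; h_7 = 3.5; cx_8 = 6.5; cy_8 = 10; cz_8 = 10; h_8 = 3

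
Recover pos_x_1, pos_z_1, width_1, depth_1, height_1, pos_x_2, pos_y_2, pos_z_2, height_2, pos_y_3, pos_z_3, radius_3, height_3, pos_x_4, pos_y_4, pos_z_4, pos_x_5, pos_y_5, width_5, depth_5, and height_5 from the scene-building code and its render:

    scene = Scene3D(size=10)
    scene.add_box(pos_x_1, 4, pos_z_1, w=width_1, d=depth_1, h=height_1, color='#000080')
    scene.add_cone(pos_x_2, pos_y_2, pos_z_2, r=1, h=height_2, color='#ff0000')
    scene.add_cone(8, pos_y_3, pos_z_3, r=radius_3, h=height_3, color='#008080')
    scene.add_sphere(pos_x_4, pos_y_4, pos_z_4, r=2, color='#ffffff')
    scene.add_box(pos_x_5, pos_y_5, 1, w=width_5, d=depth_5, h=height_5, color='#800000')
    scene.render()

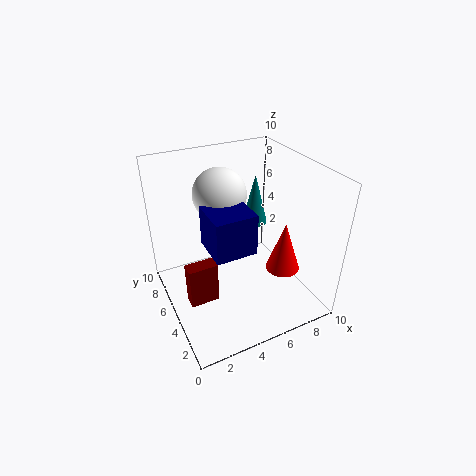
pos_x_1 = 3
pos_z_1 = 4
width_1 = 3
depth_1 = 3
height_1 = 3
pos_x_2 = 6
pos_y_2 = 1
pos_z_2 = 5
height_2 = 3
pos_y_3 = 8
pos_z_3 = 4
radius_3 = 1
height_3 = 4
pos_x_4 = 5
pos_y_4 = 8
pos_z_4 = 7
pos_x_5 = 1
pos_y_5 = 4
width_5 = 2
depth_5 = 1
height_5 = 3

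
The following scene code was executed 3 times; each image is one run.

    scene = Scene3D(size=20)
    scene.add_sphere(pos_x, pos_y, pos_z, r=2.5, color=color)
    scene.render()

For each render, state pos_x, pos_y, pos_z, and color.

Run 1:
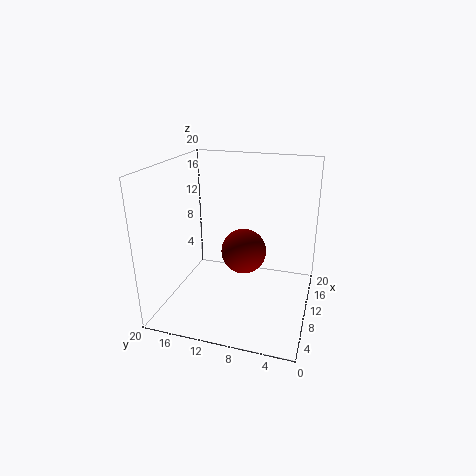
pos_x = 2.5; pos_y = 7; pos_z = 12; color = 'maroon'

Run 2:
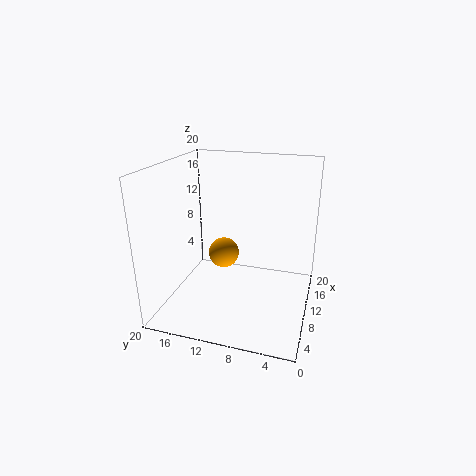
pos_x = 16.5; pos_y = 14.5; pos_z = 4; color = 'orange'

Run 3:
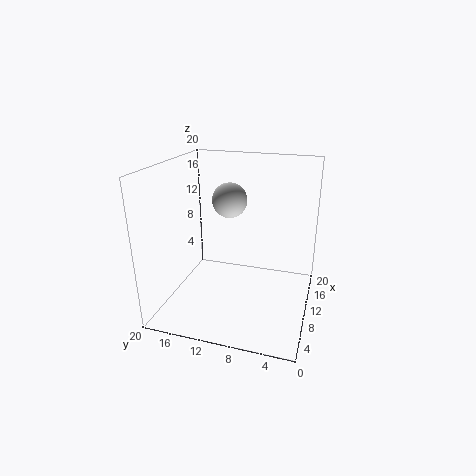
pos_x = 12.5; pos_y = 12; pos_z = 14.5; color = 'lightgray'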